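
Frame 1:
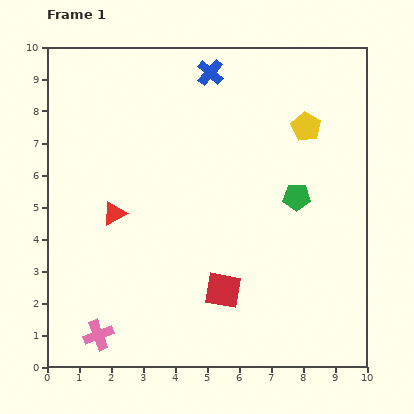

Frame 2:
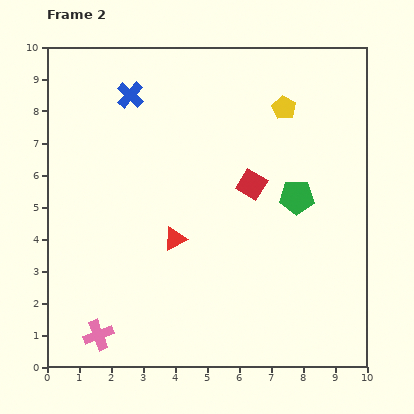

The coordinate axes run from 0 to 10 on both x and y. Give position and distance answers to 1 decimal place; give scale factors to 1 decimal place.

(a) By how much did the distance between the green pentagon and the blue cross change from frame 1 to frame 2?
+1.4

Distance in frame 1: 4.7. Distance in frame 2: 6.1.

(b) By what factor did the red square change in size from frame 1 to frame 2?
0.8×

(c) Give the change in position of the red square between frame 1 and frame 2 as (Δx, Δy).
(0.9, 3.3)

The red square was at (5.5, 2.4) in frame 1 and (6.4, 5.7) in frame 2.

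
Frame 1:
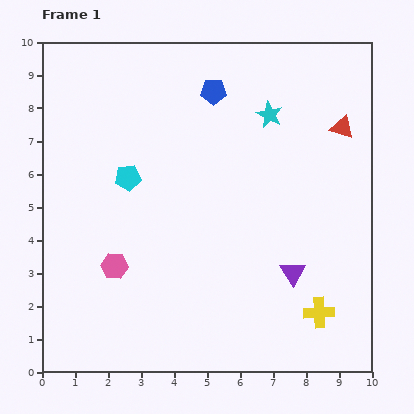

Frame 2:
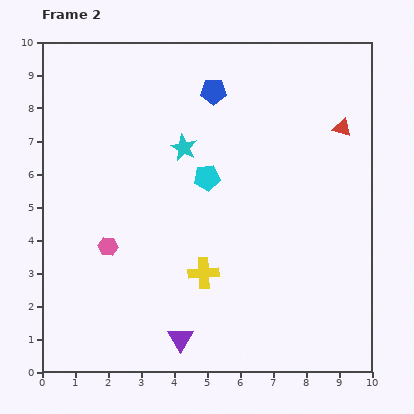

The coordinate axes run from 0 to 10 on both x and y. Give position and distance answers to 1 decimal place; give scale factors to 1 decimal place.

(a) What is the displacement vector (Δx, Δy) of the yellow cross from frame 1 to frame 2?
(-3.5, 1.2)

The yellow cross was at (8.4, 1.8) in frame 1 and (4.9, 3.0) in frame 2.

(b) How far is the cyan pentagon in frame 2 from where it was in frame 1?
2.4

The cyan pentagon moved from (2.6, 5.9) to (5.0, 5.9), a distance of √(2.4² + 0.0²) ≈ 2.4.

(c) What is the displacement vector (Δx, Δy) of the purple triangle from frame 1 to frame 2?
(-3.4, -2.0)

The purple triangle was at (7.6, 3.0) in frame 1 and (4.2, 1.0) in frame 2.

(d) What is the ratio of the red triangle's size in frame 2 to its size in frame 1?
0.8×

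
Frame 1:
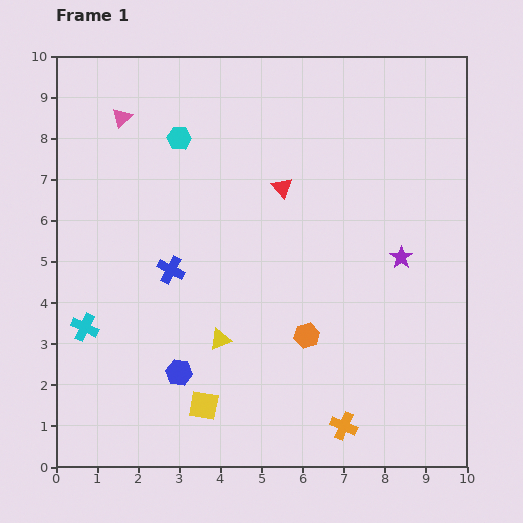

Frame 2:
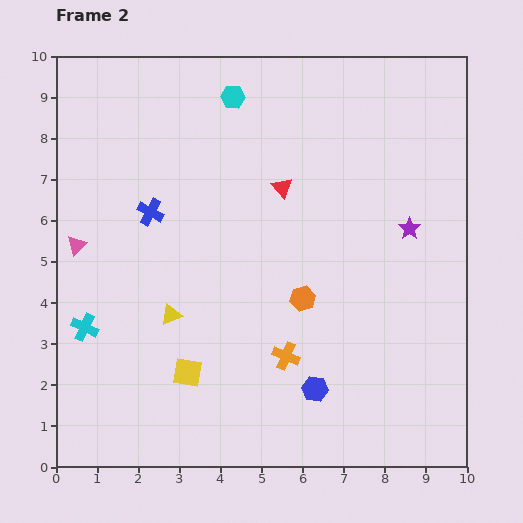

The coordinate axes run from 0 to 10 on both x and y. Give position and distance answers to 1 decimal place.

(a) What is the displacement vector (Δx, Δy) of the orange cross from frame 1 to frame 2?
(-1.4, 1.7)

The orange cross was at (7.0, 1.0) in frame 1 and (5.6, 2.7) in frame 2.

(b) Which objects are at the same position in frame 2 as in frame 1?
the cyan cross, the red triangle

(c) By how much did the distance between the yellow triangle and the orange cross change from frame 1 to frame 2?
-0.7

Distance in frame 1: 3.7. Distance in frame 2: 3.0.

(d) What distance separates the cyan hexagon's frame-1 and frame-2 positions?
1.6

The cyan hexagon moved from (3.0, 8.0) to (4.3, 9.0), a distance of √(1.3² + 1.0²) ≈ 1.6.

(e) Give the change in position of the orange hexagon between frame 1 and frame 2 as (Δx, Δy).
(-0.1, 0.9)

The orange hexagon was at (6.1, 3.2) in frame 1 and (6.0, 4.1) in frame 2.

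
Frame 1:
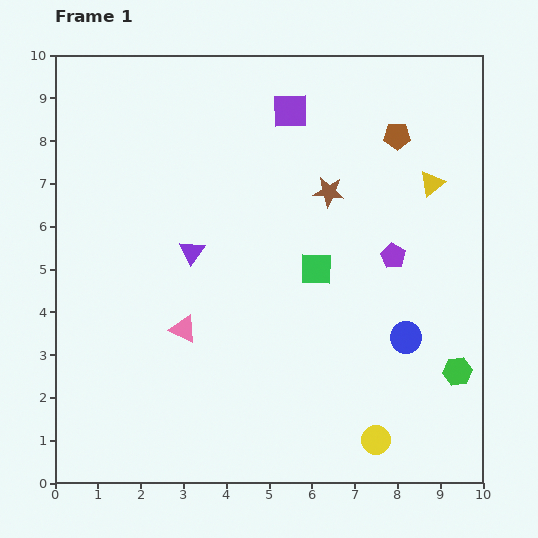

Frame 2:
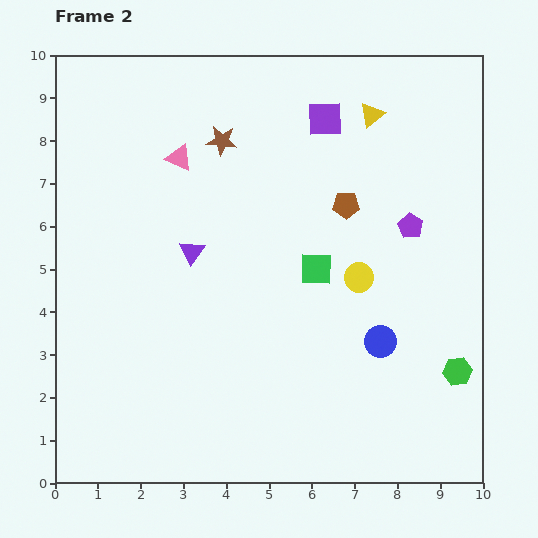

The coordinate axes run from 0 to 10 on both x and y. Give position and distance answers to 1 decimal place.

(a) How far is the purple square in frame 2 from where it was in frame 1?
0.8

The purple square moved from (5.5, 8.7) to (6.3, 8.5), a distance of √(0.8² + 0.2²) ≈ 0.8.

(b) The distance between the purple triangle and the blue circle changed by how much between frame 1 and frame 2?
-0.5

Distance in frame 1: 5.4. Distance in frame 2: 4.9.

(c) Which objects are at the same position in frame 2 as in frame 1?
the green hexagon, the purple triangle, the green square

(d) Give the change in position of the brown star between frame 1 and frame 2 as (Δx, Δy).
(-2.5, 1.2)

The brown star was at (6.4, 6.8) in frame 1 and (3.9, 8.0) in frame 2.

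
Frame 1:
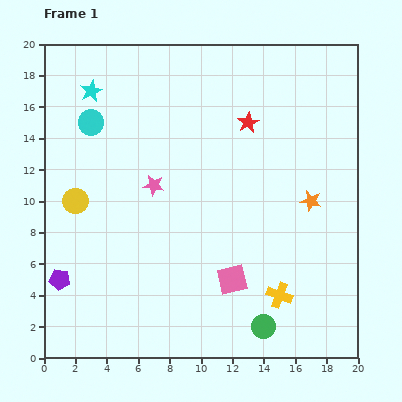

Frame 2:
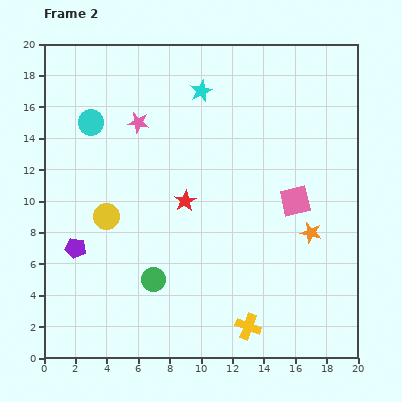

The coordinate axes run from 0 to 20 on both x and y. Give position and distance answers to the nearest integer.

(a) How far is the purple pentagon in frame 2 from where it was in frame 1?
2

The purple pentagon moved from (1, 5) to (2, 7), a distance of √(1² + 2²) ≈ 2.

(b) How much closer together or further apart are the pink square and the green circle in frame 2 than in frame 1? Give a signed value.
+6

Distance in frame 1: 4. Distance in frame 2: 10.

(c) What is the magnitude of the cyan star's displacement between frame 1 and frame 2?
7

The cyan star moved from (3, 17) to (10, 17), a distance of √(7² + 0²) ≈ 7.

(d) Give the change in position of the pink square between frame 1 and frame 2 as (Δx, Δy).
(4, 5)

The pink square was at (12, 5) in frame 1 and (16, 10) in frame 2.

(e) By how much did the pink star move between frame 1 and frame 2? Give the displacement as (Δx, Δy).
(-1, 4)

The pink star was at (7, 11) in frame 1 and (6, 15) in frame 2.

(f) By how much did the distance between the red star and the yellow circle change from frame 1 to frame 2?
-7

Distance in frame 1: 12. Distance in frame 2: 5.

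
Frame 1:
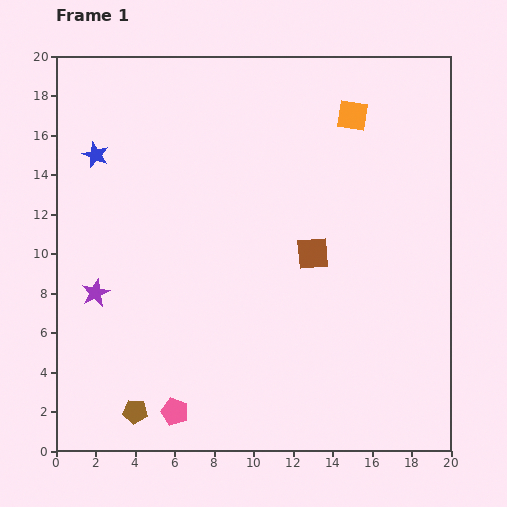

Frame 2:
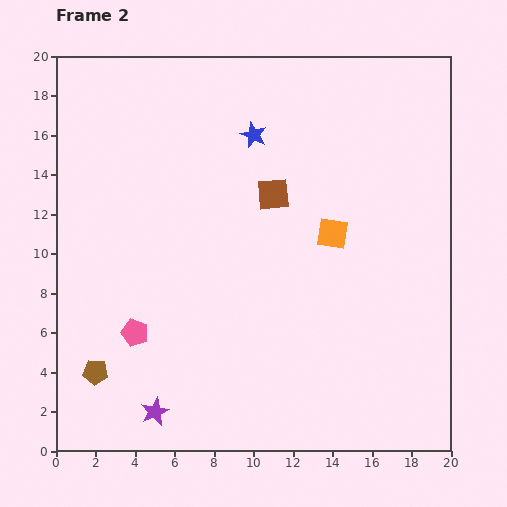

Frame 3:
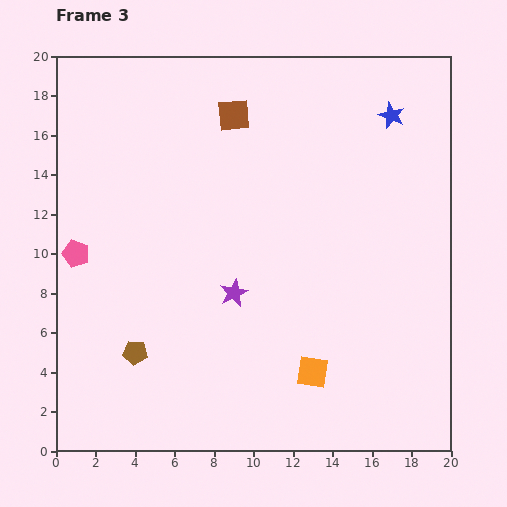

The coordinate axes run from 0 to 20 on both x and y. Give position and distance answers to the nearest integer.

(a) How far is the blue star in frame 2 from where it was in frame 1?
8

The blue star moved from (2, 15) to (10, 16), a distance of √(8² + 1²) ≈ 8.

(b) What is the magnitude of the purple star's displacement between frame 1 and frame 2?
7

The purple star moved from (2, 8) to (5, 2), a distance of √(3² + 6²) ≈ 7.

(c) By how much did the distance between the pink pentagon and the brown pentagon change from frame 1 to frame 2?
+1

Distance in frame 1: 2. Distance in frame 2: 3.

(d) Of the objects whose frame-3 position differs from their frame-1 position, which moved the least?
the brown pentagon

(moved 3)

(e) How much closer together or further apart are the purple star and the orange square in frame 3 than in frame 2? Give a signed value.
-7

Distance in frame 2: 13. Distance in frame 3: 6.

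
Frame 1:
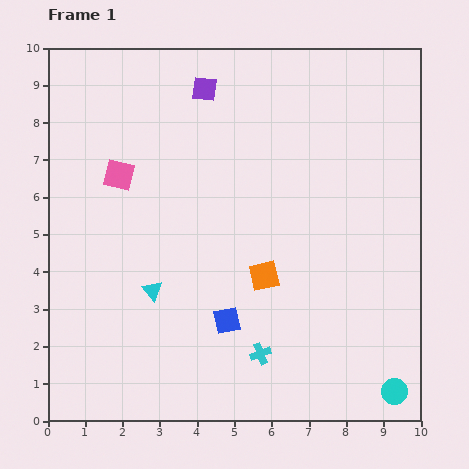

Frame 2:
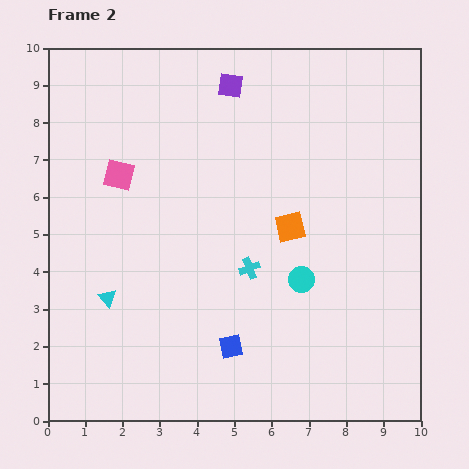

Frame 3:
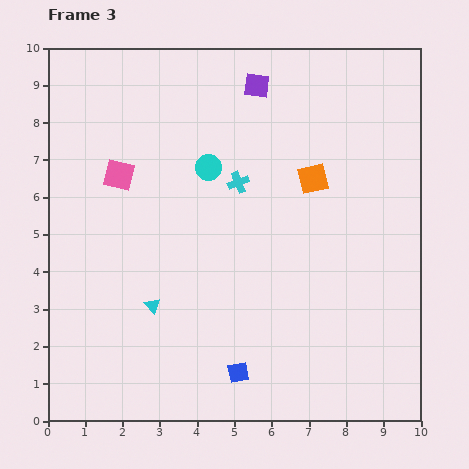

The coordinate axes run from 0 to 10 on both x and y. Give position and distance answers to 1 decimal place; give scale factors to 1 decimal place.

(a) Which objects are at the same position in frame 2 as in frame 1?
the pink square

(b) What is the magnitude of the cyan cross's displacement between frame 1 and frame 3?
4.6

The cyan cross moved from (5.7, 1.8) to (5.1, 6.4), a distance of √(0.6² + 4.6²) ≈ 4.6.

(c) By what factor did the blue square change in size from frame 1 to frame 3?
0.8×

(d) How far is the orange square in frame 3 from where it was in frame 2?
1.4

The orange square moved from (6.5, 5.2) to (7.1, 6.5), a distance of √(0.6² + 1.3²) ≈ 1.4.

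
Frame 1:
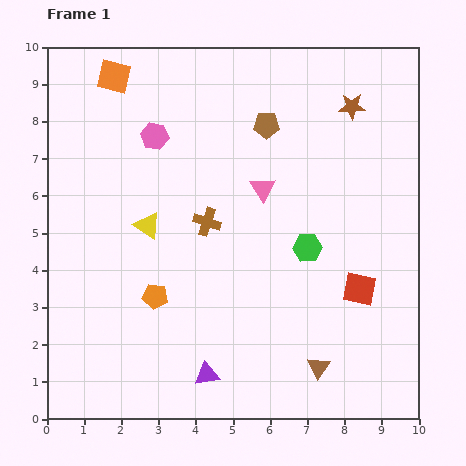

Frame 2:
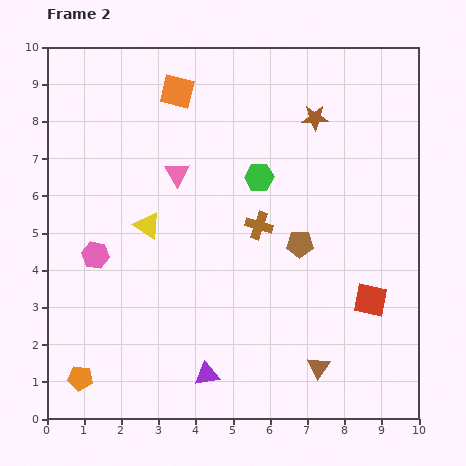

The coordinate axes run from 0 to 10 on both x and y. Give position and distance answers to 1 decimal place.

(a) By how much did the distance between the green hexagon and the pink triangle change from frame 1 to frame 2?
+0.2

Distance in frame 1: 2.0. Distance in frame 2: 2.2.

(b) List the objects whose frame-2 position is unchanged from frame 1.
the purple triangle, the brown triangle, the yellow triangle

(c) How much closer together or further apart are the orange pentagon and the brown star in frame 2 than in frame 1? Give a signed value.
+2.0

Distance in frame 1: 7.4. Distance in frame 2: 9.4.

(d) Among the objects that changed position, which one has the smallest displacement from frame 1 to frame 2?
the red square

(moved 0.4)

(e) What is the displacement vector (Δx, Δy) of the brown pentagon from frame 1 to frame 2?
(0.9, -3.2)

The brown pentagon was at (5.9, 7.9) in frame 1 and (6.8, 4.7) in frame 2.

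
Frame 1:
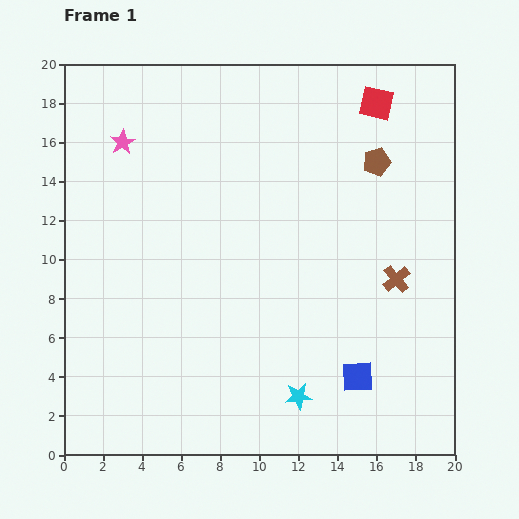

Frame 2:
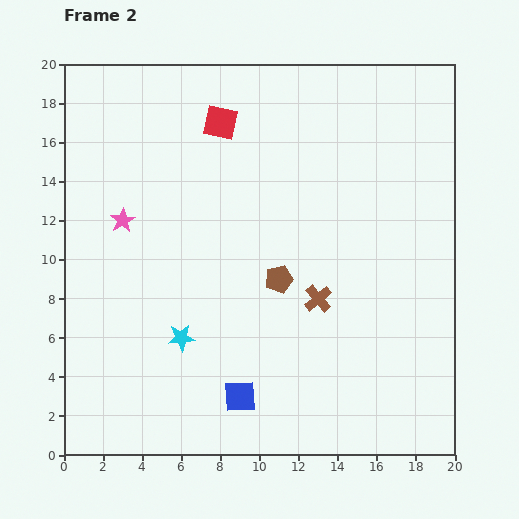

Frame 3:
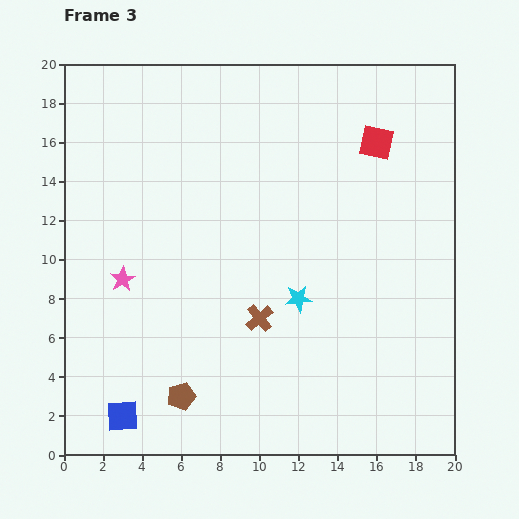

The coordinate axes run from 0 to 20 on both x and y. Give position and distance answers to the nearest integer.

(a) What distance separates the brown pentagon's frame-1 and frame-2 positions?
8

The brown pentagon moved from (16, 15) to (11, 9), a distance of √(5² + 6²) ≈ 8.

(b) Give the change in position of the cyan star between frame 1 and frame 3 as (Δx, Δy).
(0, 5)

The cyan star was at (12, 3) in frame 1 and (12, 8) in frame 3.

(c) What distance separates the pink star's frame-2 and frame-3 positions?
3

The pink star moved from (3, 12) to (3, 9), a distance of √(0² + 3²) ≈ 3.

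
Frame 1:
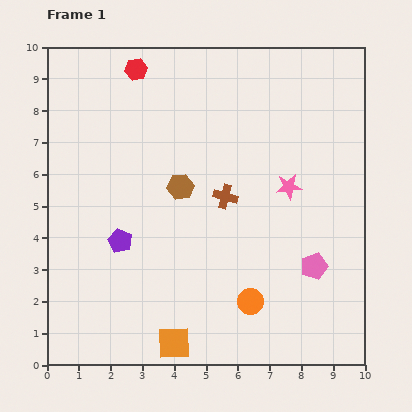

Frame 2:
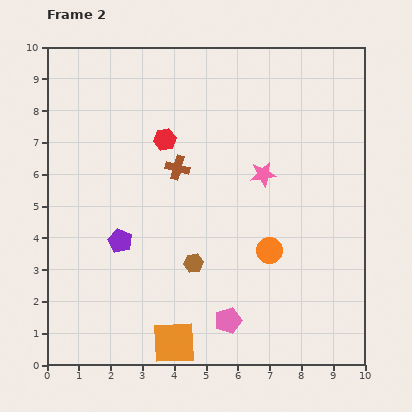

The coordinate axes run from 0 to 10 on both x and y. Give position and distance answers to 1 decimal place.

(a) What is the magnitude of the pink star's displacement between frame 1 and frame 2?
0.9

The pink star moved from (7.6, 5.6) to (6.8, 6.0), a distance of √(0.8² + 0.4²) ≈ 0.9.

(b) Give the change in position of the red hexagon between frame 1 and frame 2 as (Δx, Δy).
(0.9, -2.2)

The red hexagon was at (2.8, 9.3) in frame 1 and (3.7, 7.1) in frame 2.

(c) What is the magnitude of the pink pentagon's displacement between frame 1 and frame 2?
3.2

The pink pentagon moved from (8.4, 3.1) to (5.7, 1.4), a distance of √(2.7² + 1.7²) ≈ 3.2.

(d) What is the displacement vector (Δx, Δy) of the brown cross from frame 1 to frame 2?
(-1.5, 0.9)

The brown cross was at (5.6, 5.3) in frame 1 and (4.1, 6.2) in frame 2.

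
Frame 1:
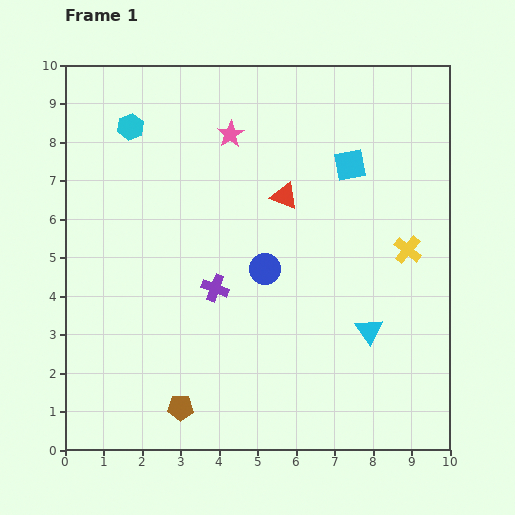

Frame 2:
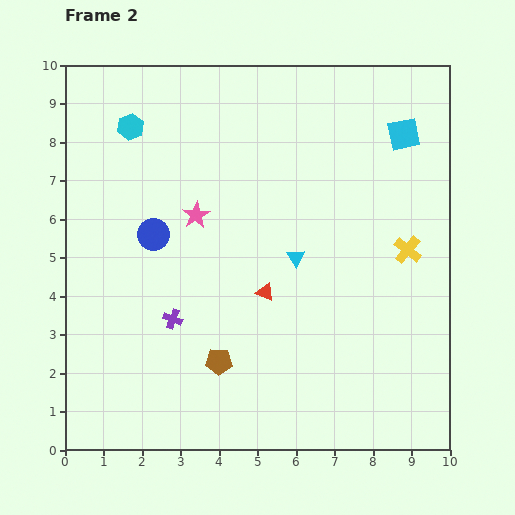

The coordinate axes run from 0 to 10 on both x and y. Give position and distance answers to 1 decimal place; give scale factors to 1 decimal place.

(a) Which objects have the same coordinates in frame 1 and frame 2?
the yellow cross, the cyan hexagon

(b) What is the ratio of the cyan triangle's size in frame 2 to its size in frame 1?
0.7×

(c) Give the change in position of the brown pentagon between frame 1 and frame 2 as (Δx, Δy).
(1.0, 1.2)

The brown pentagon was at (3.0, 1.1) in frame 1 and (4.0, 2.3) in frame 2.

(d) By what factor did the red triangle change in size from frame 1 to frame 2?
0.7×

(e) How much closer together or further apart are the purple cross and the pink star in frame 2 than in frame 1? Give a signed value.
-1.2

Distance in frame 1: 4.0. Distance in frame 2: 2.8.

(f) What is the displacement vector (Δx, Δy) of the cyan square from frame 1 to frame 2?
(1.4, 0.8)

The cyan square was at (7.4, 7.4) in frame 1 and (8.8, 8.2) in frame 2.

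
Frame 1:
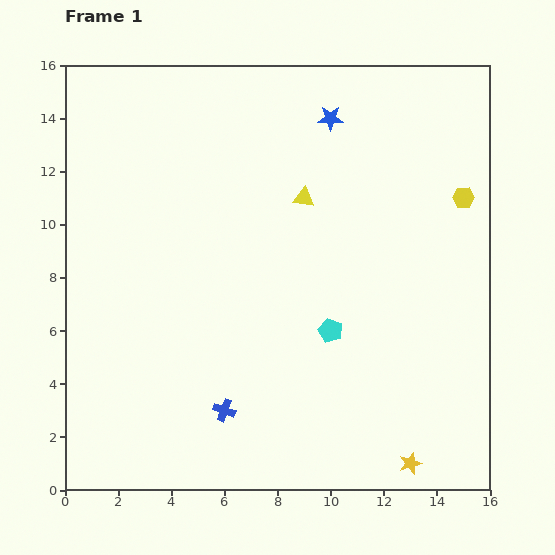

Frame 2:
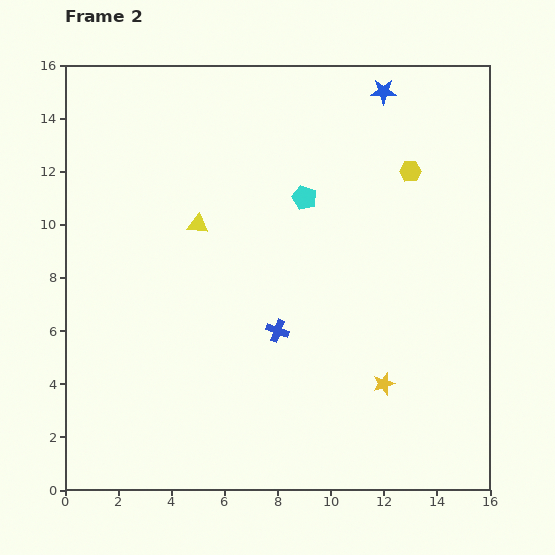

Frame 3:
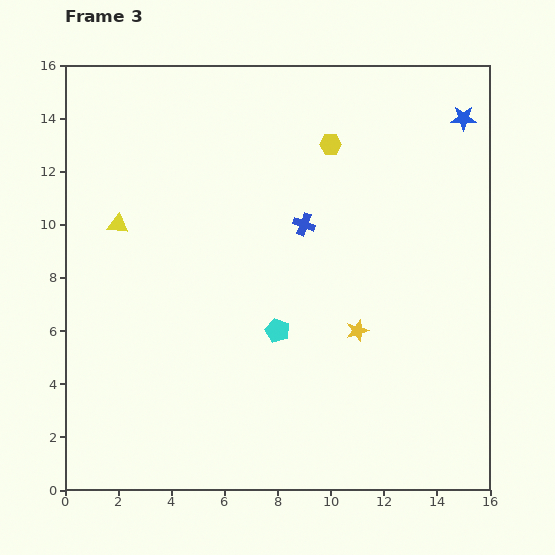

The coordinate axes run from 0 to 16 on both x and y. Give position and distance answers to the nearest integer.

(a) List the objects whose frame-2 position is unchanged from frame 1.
none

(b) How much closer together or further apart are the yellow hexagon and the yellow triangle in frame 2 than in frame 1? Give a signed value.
+2

Distance in frame 1: 6. Distance in frame 2: 8.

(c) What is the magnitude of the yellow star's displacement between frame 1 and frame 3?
5

The yellow star moved from (13, 1) to (11, 6), a distance of √(2² + 5²) ≈ 5.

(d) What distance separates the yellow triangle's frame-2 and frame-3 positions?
3

The yellow triangle moved from (5, 10) to (2, 10), a distance of √(3² + 0²) ≈ 3.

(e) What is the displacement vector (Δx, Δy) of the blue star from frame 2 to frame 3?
(3, -1)

The blue star was at (12, 15) in frame 2 and (15, 14) in frame 3.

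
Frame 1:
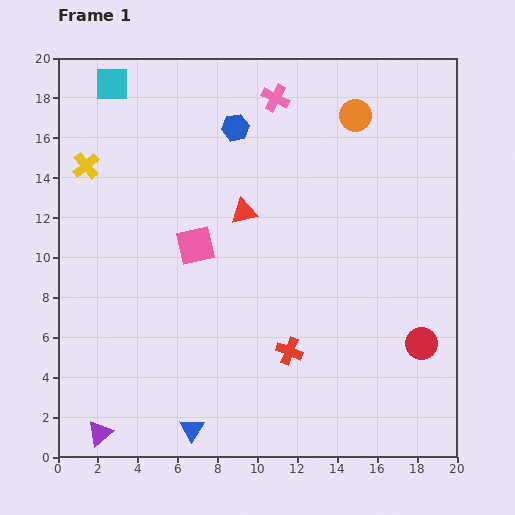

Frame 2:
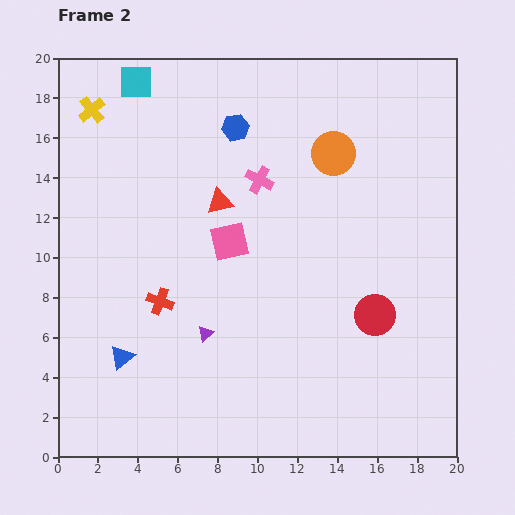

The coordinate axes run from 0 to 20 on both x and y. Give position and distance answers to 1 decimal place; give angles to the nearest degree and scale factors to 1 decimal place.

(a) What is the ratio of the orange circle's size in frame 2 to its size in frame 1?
1.4×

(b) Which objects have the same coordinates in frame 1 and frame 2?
the blue hexagon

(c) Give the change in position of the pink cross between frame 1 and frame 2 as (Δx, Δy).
(-0.8, -4.1)

The pink cross was at (10.9, 18.0) in frame 1 and (10.1, 13.9) in frame 2.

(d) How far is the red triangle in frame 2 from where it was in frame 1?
1.3

The red triangle moved from (9.3, 12.3) to (8.1, 12.8), a distance of √(1.2² + 0.5²) ≈ 1.3.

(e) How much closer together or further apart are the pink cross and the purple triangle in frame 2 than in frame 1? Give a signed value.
-10.8

Distance in frame 1: 19.0. Distance in frame 2: 8.2.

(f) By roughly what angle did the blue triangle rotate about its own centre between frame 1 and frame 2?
18° clockwise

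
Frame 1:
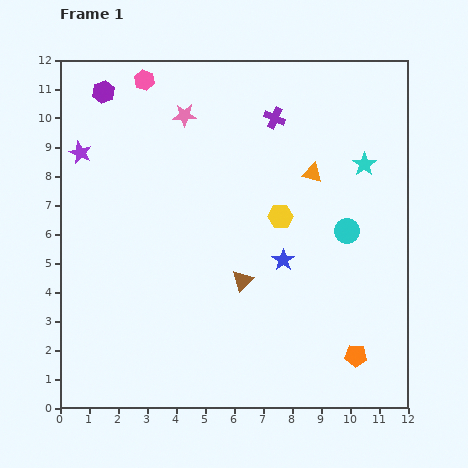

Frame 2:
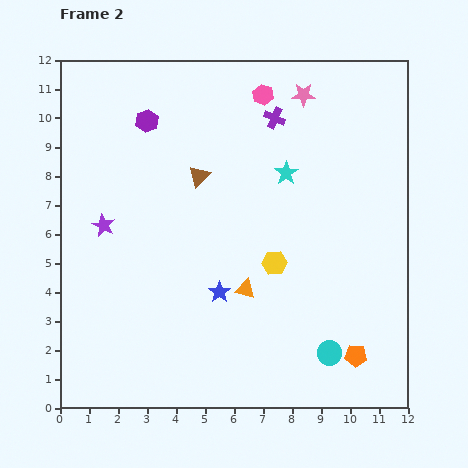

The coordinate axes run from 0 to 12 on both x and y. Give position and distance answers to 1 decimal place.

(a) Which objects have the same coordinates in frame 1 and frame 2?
the orange pentagon, the purple cross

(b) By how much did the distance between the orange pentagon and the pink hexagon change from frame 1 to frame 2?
-2.4

Distance in frame 1: 12.0. Distance in frame 2: 9.6.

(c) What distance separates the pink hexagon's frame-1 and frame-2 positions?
4.1

The pink hexagon moved from (2.9, 11.3) to (7.0, 10.8), a distance of √(4.1² + 0.5²) ≈ 4.1.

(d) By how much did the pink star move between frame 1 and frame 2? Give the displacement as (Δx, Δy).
(4.1, 0.7)

The pink star was at (4.3, 10.1) in frame 1 and (8.4, 10.8) in frame 2.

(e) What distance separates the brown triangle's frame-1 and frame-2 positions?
3.9

The brown triangle moved from (6.3, 4.4) to (4.8, 8.0), a distance of √(1.5² + 3.6²) ≈ 3.9.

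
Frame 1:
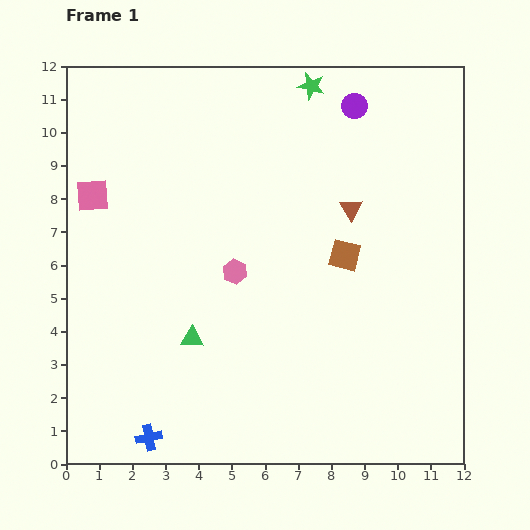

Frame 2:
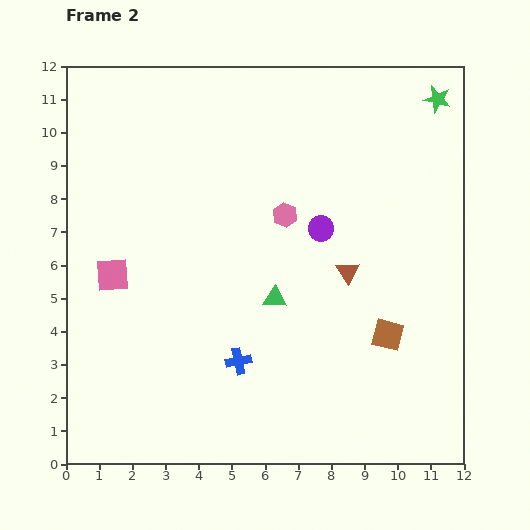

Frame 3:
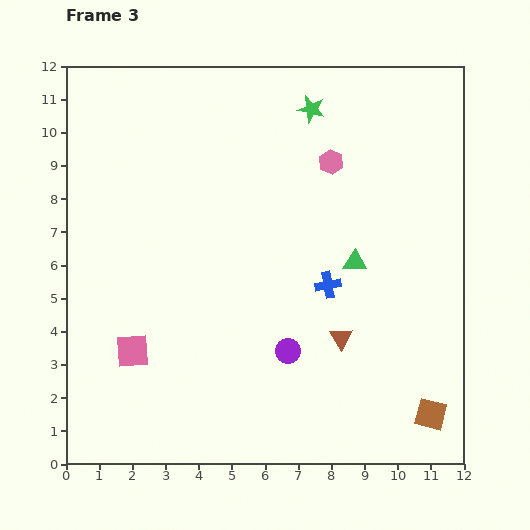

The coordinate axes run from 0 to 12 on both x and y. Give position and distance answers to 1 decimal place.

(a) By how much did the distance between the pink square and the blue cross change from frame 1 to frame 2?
-2.9

Distance in frame 1: 7.5. Distance in frame 2: 4.6.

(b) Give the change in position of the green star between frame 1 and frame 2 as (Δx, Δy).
(3.8, -0.4)

The green star was at (7.4, 11.4) in frame 1 and (11.2, 11.0) in frame 2.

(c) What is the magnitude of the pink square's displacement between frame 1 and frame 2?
2.5

The pink square moved from (0.8, 8.1) to (1.4, 5.7), a distance of √(0.6² + 2.4²) ≈ 2.5.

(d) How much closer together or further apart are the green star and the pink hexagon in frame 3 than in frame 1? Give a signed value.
-4.4

Distance in frame 1: 6.1. Distance in frame 3: 1.7.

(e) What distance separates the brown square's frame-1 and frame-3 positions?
5.5

The brown square moved from (8.4, 6.3) to (11.0, 1.5), a distance of √(2.6² + 4.8²) ≈ 5.5.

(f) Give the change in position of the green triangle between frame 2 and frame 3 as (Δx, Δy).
(2.4, 1.1)

The green triangle was at (6.3, 5.0) in frame 2 and (8.7, 6.1) in frame 3.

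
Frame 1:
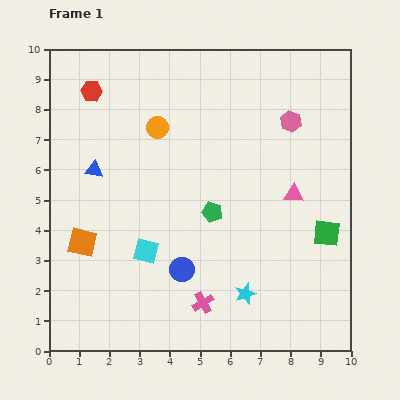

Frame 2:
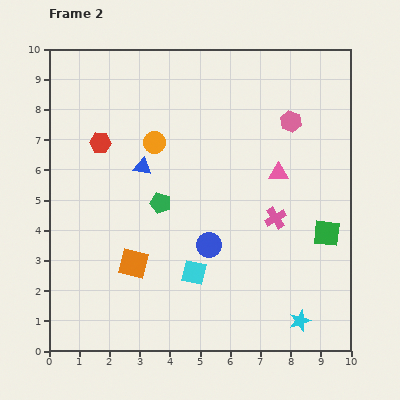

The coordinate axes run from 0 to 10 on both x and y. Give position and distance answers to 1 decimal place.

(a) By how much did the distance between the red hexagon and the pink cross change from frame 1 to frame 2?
-1.6

Distance in frame 1: 7.9. Distance in frame 2: 6.3.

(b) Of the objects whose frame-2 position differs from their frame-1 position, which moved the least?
the orange circle

(moved 0.5)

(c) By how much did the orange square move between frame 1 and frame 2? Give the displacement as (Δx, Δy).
(1.7, -0.7)

The orange square was at (1.1, 3.6) in frame 1 and (2.8, 2.9) in frame 2.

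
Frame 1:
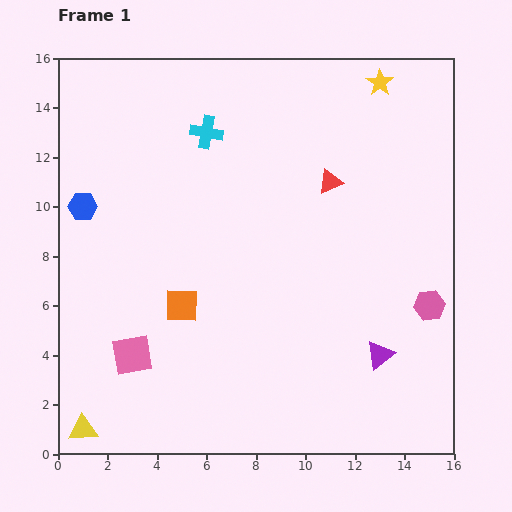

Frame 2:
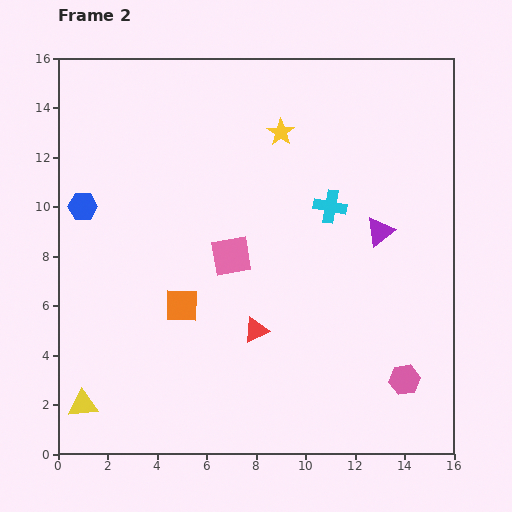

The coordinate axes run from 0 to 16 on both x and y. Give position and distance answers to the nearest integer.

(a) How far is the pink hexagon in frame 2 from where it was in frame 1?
3

The pink hexagon moved from (15, 6) to (14, 3), a distance of √(1² + 3²) ≈ 3.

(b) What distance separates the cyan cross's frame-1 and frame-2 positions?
6

The cyan cross moved from (6, 13) to (11, 10), a distance of √(5² + 3²) ≈ 6.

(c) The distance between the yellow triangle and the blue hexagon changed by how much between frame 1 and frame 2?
-1

Distance in frame 1: 9. Distance in frame 2: 8.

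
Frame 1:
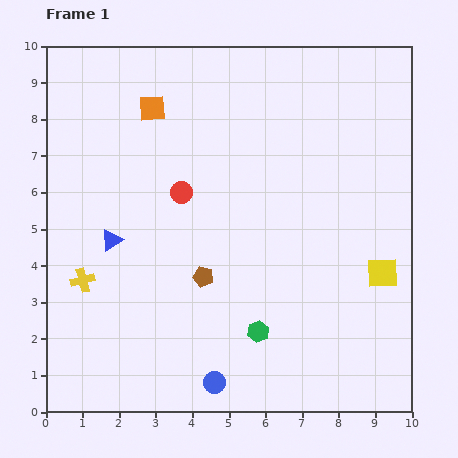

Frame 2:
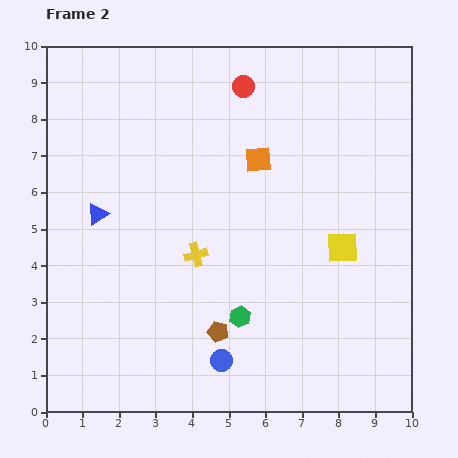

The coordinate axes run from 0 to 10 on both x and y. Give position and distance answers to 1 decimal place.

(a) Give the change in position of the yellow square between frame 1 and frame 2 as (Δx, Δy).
(-1.1, 0.7)

The yellow square was at (9.2, 3.8) in frame 1 and (8.1, 4.5) in frame 2.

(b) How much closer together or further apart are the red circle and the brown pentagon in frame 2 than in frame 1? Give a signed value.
+4.3

Distance in frame 1: 2.4. Distance in frame 2: 6.7.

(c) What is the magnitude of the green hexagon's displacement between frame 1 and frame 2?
0.6

The green hexagon moved from (5.8, 2.2) to (5.3, 2.6), a distance of √(0.5² + 0.4²) ≈ 0.6.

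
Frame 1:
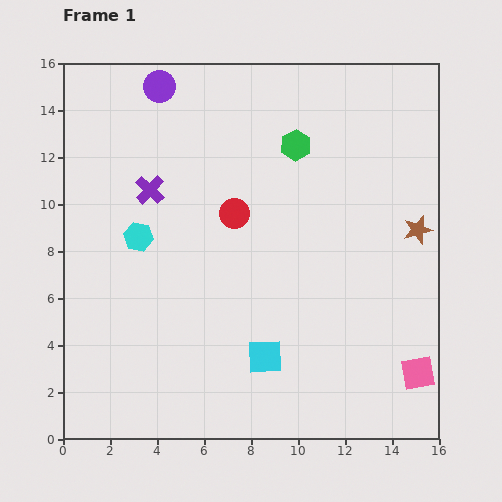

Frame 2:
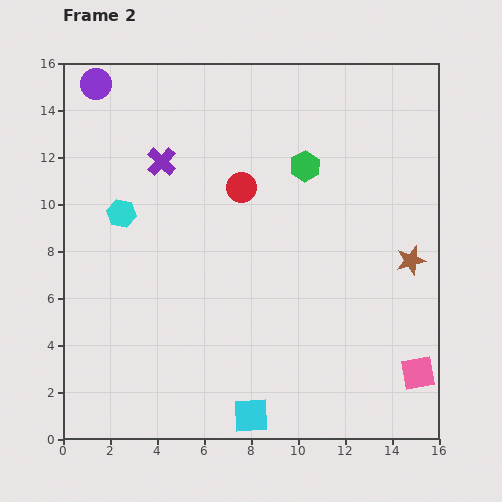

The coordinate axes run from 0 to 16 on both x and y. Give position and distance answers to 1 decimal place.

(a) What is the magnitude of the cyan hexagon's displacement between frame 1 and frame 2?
1.2

The cyan hexagon moved from (3.2, 8.6) to (2.5, 9.6), a distance of √(0.7² + 1.0²) ≈ 1.2.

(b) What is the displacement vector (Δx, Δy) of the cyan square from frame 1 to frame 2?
(-0.6, -2.5)

The cyan square was at (8.6, 3.5) in frame 1 and (8.0, 1.0) in frame 2.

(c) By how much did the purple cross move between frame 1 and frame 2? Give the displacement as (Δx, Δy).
(0.5, 1.2)

The purple cross was at (3.7, 10.6) in frame 1 and (4.2, 11.8) in frame 2.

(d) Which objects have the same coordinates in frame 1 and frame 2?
the pink square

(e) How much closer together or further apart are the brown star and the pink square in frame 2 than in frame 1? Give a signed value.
-1.3

Distance in frame 1: 6.1. Distance in frame 2: 4.8.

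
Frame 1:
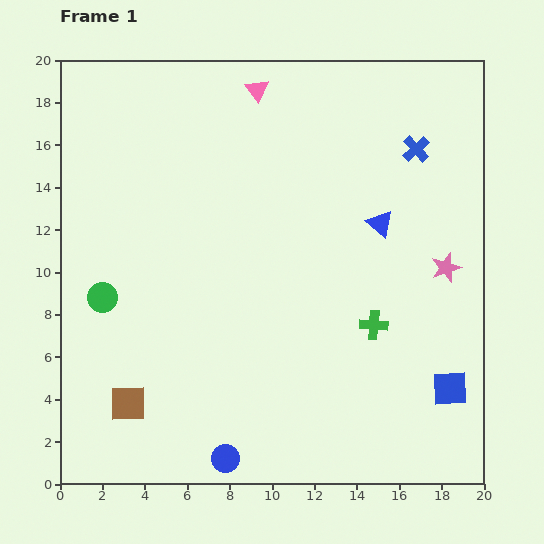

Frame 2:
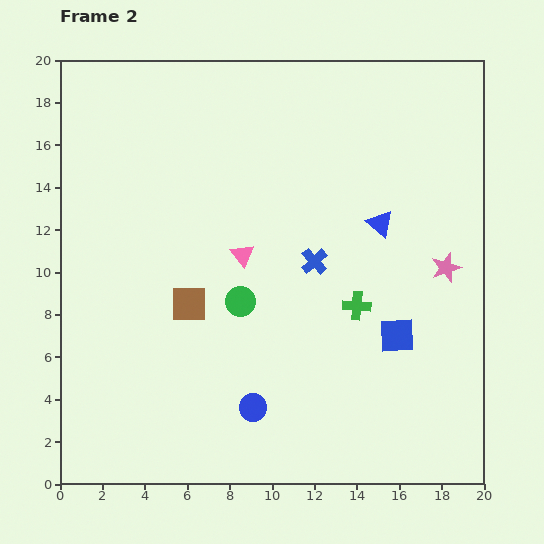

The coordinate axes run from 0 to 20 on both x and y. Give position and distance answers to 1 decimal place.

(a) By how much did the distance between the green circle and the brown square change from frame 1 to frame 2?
-2.7

Distance in frame 1: 5.1. Distance in frame 2: 2.4.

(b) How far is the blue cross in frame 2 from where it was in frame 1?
7.2

The blue cross moved from (16.8, 15.8) to (12.0, 10.5), a distance of √(4.8² + 5.3²) ≈ 7.2.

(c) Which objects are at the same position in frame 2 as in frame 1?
the blue triangle, the pink star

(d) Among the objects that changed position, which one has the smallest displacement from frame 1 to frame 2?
the green cross

(moved 1.2)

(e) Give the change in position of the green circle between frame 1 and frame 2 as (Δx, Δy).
(6.5, -0.2)

The green circle was at (2.0, 8.8) in frame 1 and (8.5, 8.6) in frame 2.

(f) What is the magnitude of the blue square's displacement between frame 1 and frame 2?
3.5

The blue square moved from (18.4, 4.5) to (15.9, 7.0), a distance of √(2.5² + 2.5²) ≈ 3.5.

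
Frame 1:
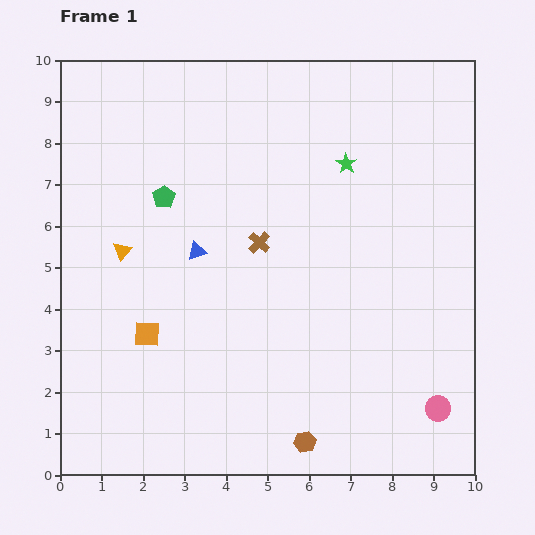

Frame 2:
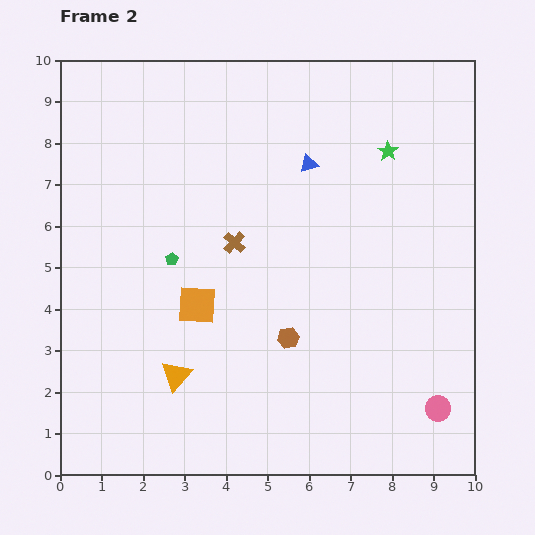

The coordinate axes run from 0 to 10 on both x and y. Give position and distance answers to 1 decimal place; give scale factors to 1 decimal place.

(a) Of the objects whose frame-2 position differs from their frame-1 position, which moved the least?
the brown cross

(moved 0.6)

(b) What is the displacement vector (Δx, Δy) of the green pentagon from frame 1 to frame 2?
(0.2, -1.5)

The green pentagon was at (2.5, 6.7) in frame 1 and (2.7, 5.2) in frame 2.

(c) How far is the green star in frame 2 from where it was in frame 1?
1.0

The green star moved from (6.9, 7.5) to (7.9, 7.8), a distance of √(1.0² + 0.3²) ≈ 1.0.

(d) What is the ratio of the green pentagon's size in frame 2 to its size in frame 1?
0.6×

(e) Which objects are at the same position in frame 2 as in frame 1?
the pink circle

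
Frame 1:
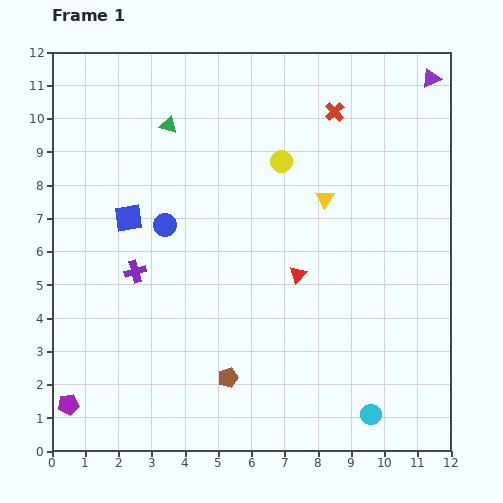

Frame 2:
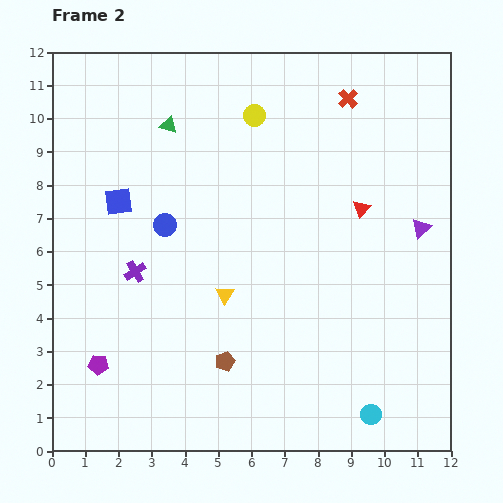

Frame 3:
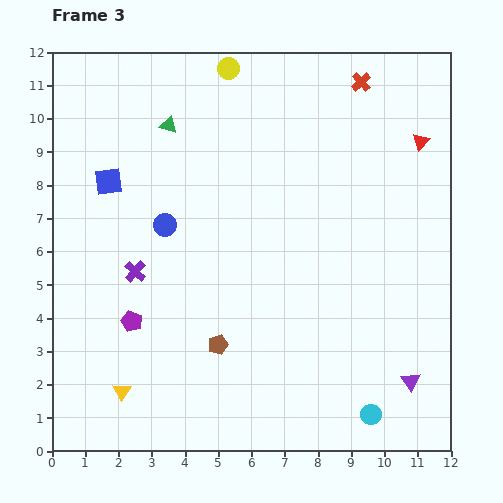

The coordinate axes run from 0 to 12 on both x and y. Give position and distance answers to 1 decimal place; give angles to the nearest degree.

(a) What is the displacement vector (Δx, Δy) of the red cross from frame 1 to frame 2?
(0.4, 0.4)

The red cross was at (8.5, 10.2) in frame 1 and (8.9, 10.6) in frame 2.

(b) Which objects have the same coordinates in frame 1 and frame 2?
the green triangle, the purple cross, the cyan circle, the blue circle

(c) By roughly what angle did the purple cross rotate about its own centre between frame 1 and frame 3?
33° counter-clockwise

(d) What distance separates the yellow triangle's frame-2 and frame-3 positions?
4.2

The yellow triangle moved from (5.2, 4.7) to (2.1, 1.8), a distance of √(3.1² + 2.9²) ≈ 4.2.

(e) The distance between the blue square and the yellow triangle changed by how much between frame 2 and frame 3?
+2.0

Distance in frame 2: 4.3. Distance in frame 3: 6.3.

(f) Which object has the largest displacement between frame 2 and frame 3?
the purple triangle

(moved 4.6; next 4.2)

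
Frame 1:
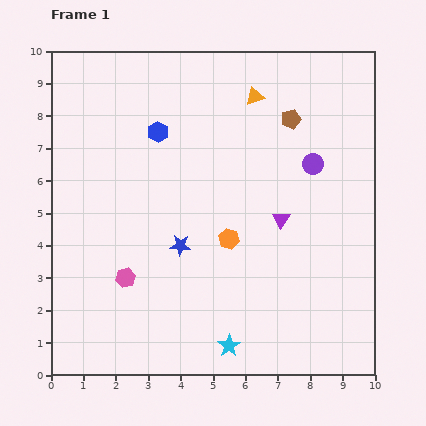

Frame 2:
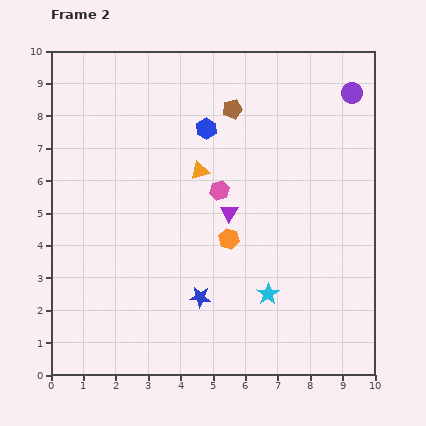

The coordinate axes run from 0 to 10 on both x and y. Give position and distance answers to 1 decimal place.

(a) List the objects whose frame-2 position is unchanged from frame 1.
the orange hexagon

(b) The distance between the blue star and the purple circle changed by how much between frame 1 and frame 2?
+3.1

Distance in frame 1: 4.8. Distance in frame 2: 7.9.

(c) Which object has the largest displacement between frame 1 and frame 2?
the pink hexagon

(moved 4.0; next 2.9)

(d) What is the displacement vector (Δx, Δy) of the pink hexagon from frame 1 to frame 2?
(2.9, 2.7)

The pink hexagon was at (2.3, 3.0) in frame 1 and (5.2, 5.7) in frame 2.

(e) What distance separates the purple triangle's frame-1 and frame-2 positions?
1.6

The purple triangle moved from (7.1, 4.8) to (5.5, 5.0), a distance of √(1.6² + 0.2²) ≈ 1.6.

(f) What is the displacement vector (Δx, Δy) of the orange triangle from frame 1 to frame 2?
(-1.7, -2.3)

The orange triangle was at (6.3, 8.6) in frame 1 and (4.6, 6.3) in frame 2.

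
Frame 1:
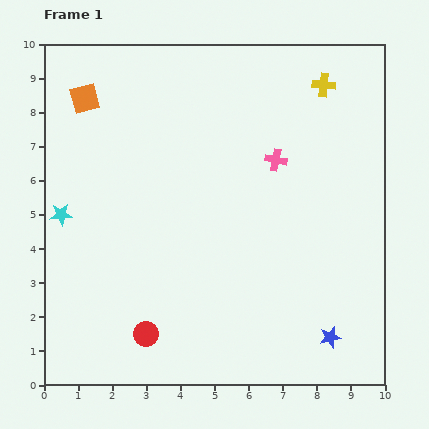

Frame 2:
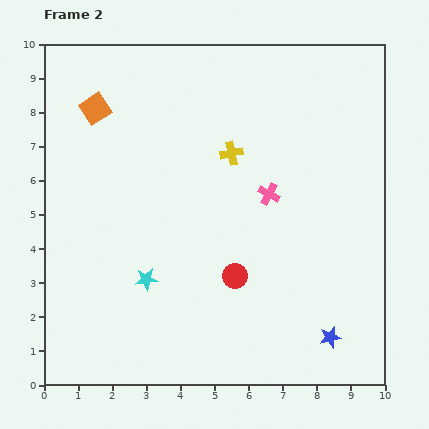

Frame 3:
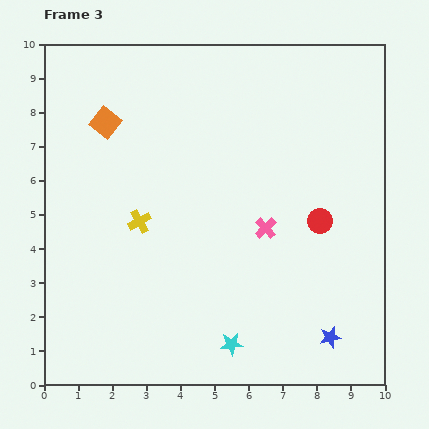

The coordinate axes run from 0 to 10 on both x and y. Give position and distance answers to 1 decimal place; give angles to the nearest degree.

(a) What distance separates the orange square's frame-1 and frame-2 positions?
0.4

The orange square moved from (1.2, 8.4) to (1.5, 8.1), a distance of √(0.3² + 0.3²) ≈ 0.4.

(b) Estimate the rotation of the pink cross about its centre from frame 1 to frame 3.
35° clockwise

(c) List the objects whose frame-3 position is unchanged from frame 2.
the blue star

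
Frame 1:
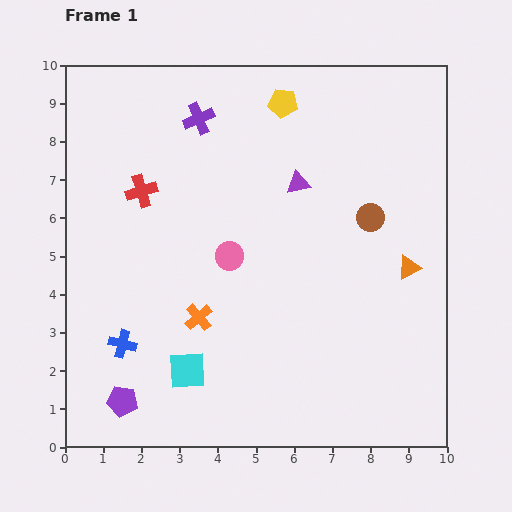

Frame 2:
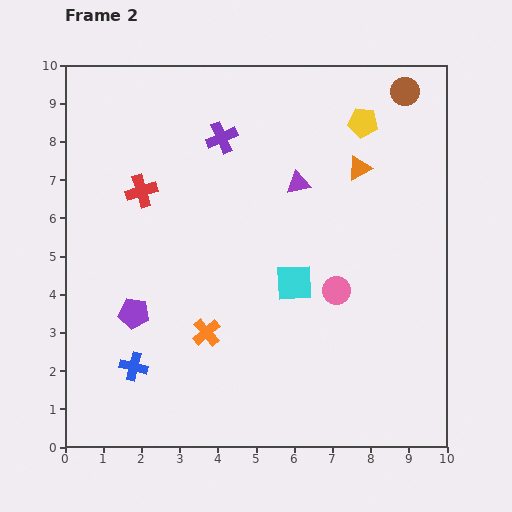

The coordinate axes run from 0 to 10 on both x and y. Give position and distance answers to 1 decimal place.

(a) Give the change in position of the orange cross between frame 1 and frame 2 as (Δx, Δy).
(0.2, -0.4)

The orange cross was at (3.5, 3.4) in frame 1 and (3.7, 3.0) in frame 2.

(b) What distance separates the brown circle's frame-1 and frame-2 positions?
3.4

The brown circle moved from (8.0, 6.0) to (8.9, 9.3), a distance of √(0.9² + 3.3²) ≈ 3.4.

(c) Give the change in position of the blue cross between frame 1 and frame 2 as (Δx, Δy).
(0.3, -0.6)

The blue cross was at (1.5, 2.7) in frame 1 and (1.8, 2.1) in frame 2.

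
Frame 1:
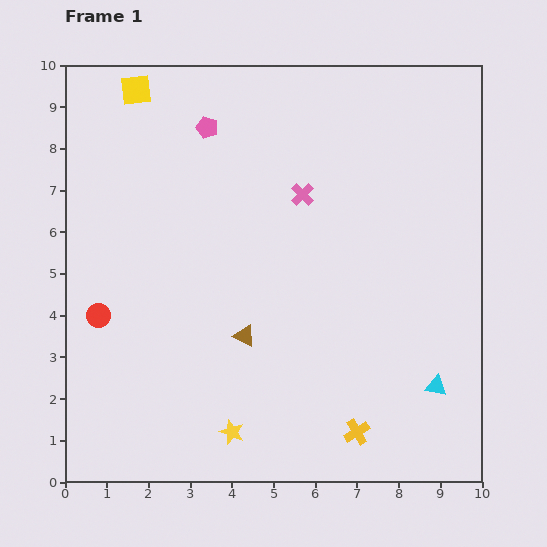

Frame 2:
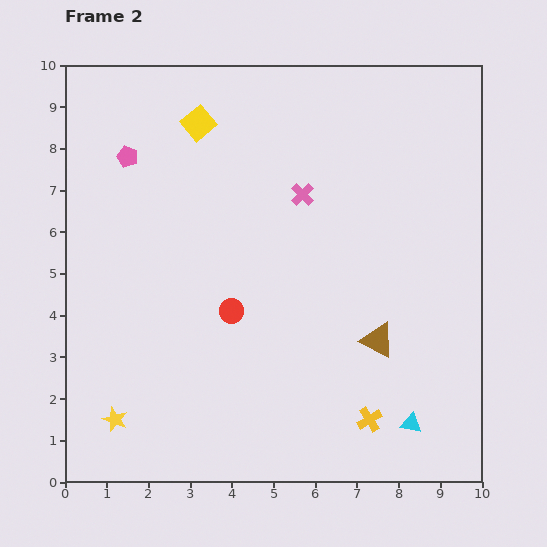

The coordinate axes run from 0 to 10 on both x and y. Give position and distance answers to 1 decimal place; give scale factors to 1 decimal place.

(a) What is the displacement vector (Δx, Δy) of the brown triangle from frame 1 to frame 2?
(3.2, -0.1)

The brown triangle was at (4.3, 3.5) in frame 1 and (7.5, 3.4) in frame 2.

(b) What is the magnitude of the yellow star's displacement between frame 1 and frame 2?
2.8

The yellow star moved from (4.0, 1.2) to (1.2, 1.5), a distance of √(2.8² + 0.3²) ≈ 2.8.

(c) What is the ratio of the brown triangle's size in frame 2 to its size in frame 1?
1.6×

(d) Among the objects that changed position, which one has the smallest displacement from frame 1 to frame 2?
the yellow cross

(moved 0.4)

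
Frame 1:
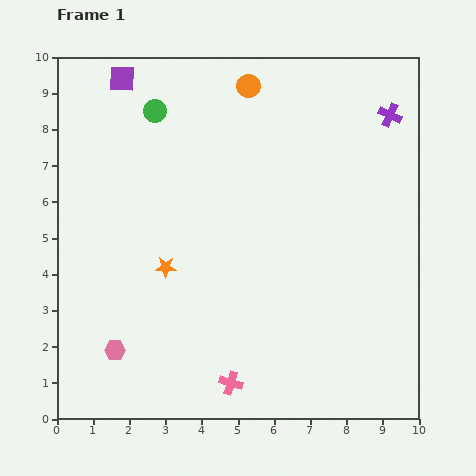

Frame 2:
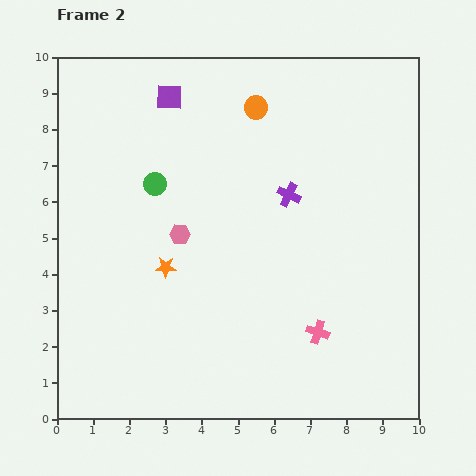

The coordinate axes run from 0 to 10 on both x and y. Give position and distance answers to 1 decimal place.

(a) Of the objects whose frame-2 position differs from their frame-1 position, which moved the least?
the orange circle

(moved 0.6)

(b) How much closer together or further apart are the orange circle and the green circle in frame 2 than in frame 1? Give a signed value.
+0.8

Distance in frame 1: 2.7. Distance in frame 2: 3.5.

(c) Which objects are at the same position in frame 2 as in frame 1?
the orange star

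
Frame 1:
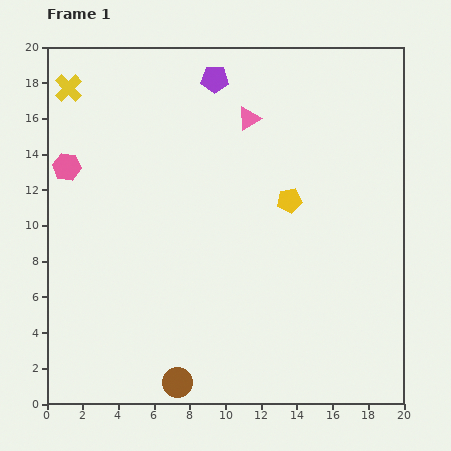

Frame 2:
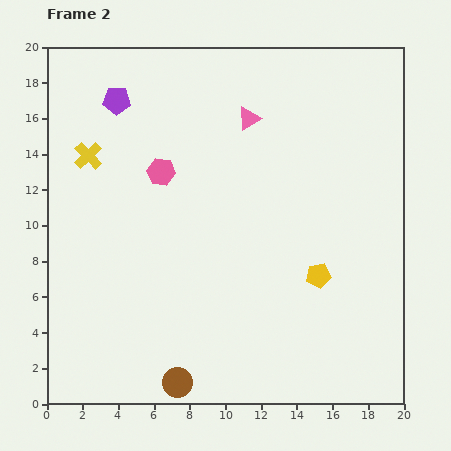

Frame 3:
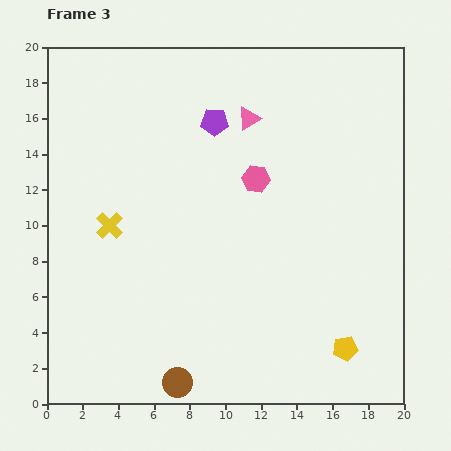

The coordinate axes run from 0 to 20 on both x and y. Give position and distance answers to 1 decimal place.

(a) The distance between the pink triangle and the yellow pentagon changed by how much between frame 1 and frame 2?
+4.5

Distance in frame 1: 5.1. Distance in frame 2: 9.6.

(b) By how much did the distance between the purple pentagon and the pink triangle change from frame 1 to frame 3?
-1.0

Distance in frame 1: 2.9. Distance in frame 3: 1.9.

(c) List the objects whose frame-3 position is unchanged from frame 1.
the brown circle, the pink triangle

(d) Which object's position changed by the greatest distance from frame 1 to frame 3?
the pink hexagon

(moved 10.6; next 8.9)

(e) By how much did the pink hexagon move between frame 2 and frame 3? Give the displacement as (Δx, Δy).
(5.3, -0.4)

The pink hexagon was at (6.4, 13.0) in frame 2 and (11.7, 12.6) in frame 3.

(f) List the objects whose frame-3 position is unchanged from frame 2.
the brown circle, the pink triangle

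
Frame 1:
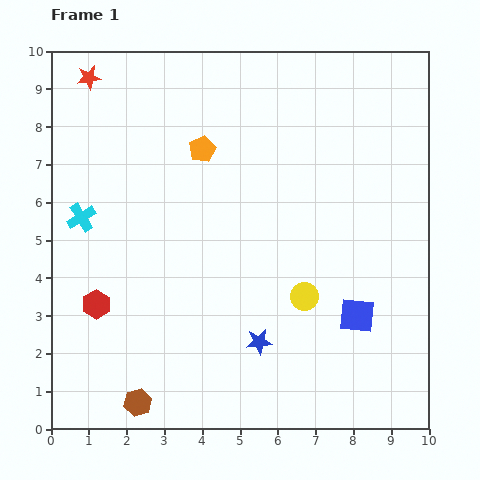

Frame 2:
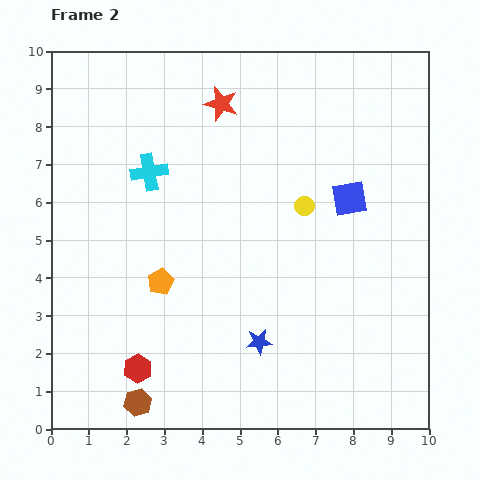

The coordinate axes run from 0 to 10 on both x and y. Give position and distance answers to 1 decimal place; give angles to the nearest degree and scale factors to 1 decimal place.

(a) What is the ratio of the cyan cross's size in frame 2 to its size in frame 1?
1.3×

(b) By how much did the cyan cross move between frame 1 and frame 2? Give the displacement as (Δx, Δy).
(1.8, 1.2)

The cyan cross was at (0.8, 5.6) in frame 1 and (2.6, 6.8) in frame 2.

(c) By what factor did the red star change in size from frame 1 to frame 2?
1.4×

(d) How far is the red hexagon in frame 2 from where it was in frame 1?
2.0

The red hexagon moved from (1.2, 3.3) to (2.3, 1.6), a distance of √(1.1² + 1.7²) ≈ 2.0.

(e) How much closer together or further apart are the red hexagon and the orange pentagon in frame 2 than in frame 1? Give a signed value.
-2.6

Distance in frame 1: 5.0. Distance in frame 2: 2.4.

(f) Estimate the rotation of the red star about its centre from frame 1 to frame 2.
26° clockwise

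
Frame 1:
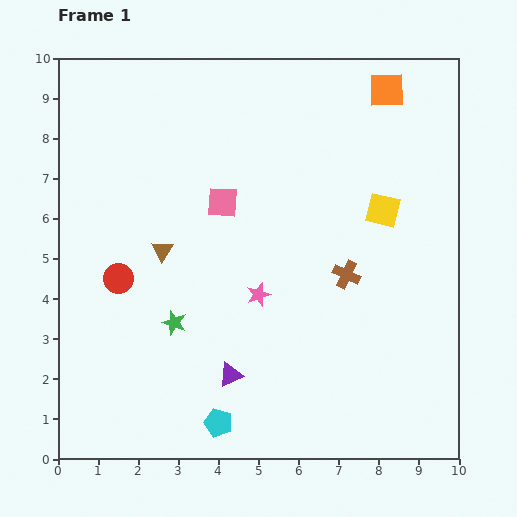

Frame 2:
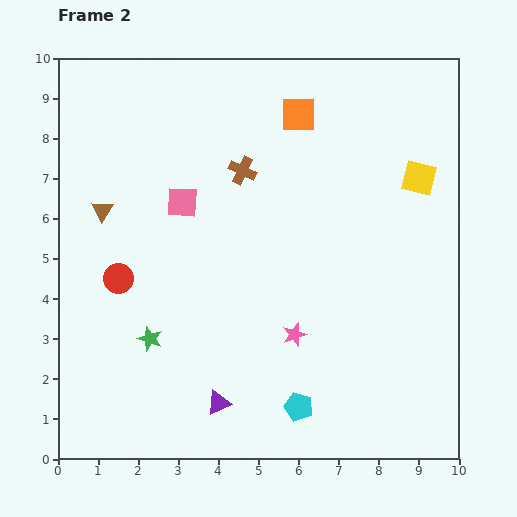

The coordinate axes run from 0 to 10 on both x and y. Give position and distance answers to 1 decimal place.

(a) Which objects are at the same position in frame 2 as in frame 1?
the red circle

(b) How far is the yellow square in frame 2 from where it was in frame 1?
1.2

The yellow square moved from (8.1, 6.2) to (9.0, 7.0), a distance of √(0.9² + 0.8²) ≈ 1.2.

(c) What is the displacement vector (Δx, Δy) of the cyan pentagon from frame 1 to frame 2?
(2.0, 0.4)

The cyan pentagon was at (4.0, 0.9) in frame 1 and (6.0, 1.3) in frame 2.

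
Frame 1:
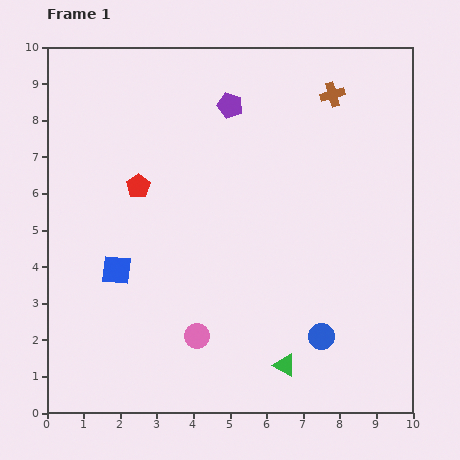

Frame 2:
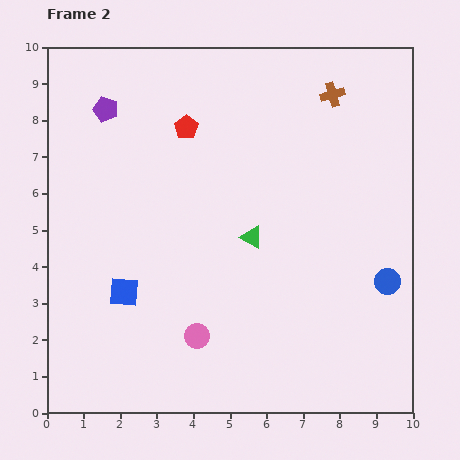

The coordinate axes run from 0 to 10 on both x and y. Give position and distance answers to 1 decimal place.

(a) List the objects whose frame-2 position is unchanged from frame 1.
the brown cross, the pink circle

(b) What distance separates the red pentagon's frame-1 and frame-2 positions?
2.1

The red pentagon moved from (2.5, 6.2) to (3.8, 7.8), a distance of √(1.3² + 1.6²) ≈ 2.1.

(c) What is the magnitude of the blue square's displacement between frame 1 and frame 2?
0.6

The blue square moved from (1.9, 3.9) to (2.1, 3.3), a distance of √(0.2² + 0.6²) ≈ 0.6.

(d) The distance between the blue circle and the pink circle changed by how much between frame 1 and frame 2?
+2.0

Distance in frame 1: 3.4. Distance in frame 2: 5.4.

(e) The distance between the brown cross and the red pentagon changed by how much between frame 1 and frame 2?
-1.8

Distance in frame 1: 5.9. Distance in frame 2: 4.1.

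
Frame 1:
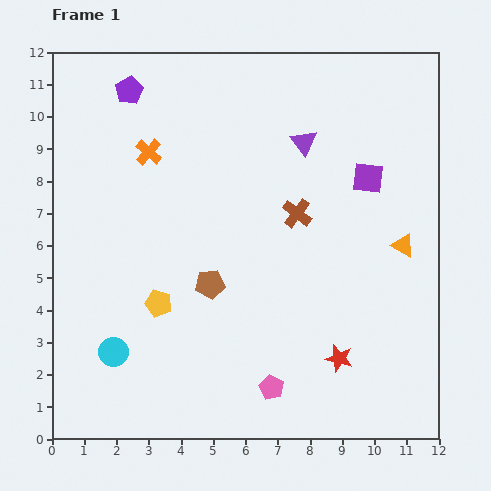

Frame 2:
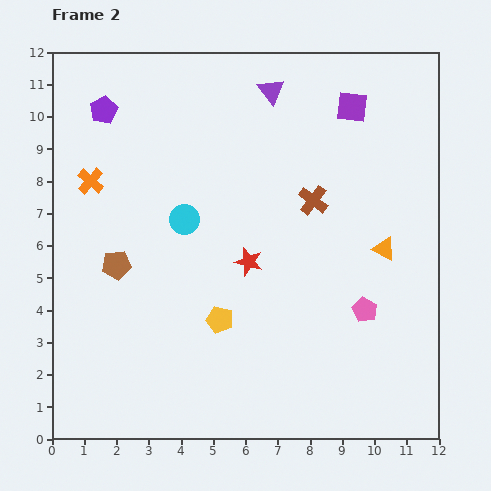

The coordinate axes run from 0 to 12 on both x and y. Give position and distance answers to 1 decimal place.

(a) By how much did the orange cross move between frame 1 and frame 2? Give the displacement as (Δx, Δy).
(-1.8, -0.9)

The orange cross was at (3.0, 8.9) in frame 1 and (1.2, 8.0) in frame 2.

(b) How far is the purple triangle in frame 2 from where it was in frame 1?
1.9

The purple triangle moved from (7.8, 9.2) to (6.8, 10.8), a distance of √(1.0² + 1.6²) ≈ 1.9.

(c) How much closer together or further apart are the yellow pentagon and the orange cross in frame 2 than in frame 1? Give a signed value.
+1.2

Distance in frame 1: 4.7. Distance in frame 2: 5.9.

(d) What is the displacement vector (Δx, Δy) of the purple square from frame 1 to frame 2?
(-0.5, 2.2)

The purple square was at (9.8, 8.1) in frame 1 and (9.3, 10.3) in frame 2.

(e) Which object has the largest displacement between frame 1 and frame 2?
the cyan circle

(moved 4.7; next 4.1)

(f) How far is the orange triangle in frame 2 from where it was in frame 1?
0.6

The orange triangle moved from (10.9, 6.0) to (10.3, 5.9), a distance of √(0.6² + 0.1²) ≈ 0.6.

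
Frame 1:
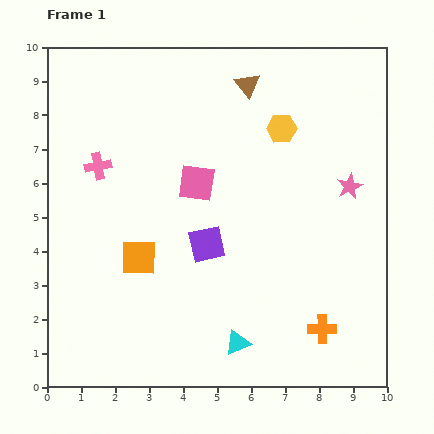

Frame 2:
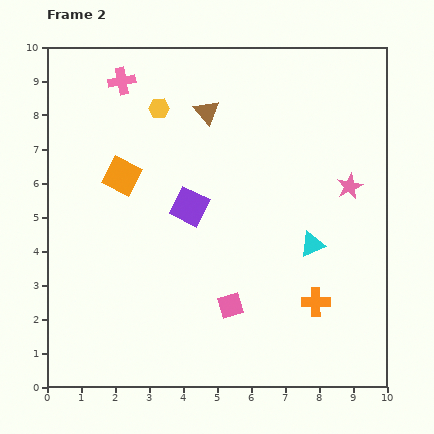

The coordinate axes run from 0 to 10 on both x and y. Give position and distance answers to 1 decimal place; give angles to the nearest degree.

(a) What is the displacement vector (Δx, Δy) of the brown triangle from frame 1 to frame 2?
(-1.2, -0.8)

The brown triangle was at (5.9, 8.9) in frame 1 and (4.7, 8.1) in frame 2.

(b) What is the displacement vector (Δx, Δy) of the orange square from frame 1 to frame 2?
(-0.5, 2.4)

The orange square was at (2.7, 3.8) in frame 1 and (2.2, 6.2) in frame 2.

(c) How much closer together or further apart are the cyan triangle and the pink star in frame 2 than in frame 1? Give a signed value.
-3.7

Distance in frame 1: 5.7. Distance in frame 2: 2.0.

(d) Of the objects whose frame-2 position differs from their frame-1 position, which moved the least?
the orange cross

(moved 0.8)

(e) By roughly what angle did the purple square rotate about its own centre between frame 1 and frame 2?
39° clockwise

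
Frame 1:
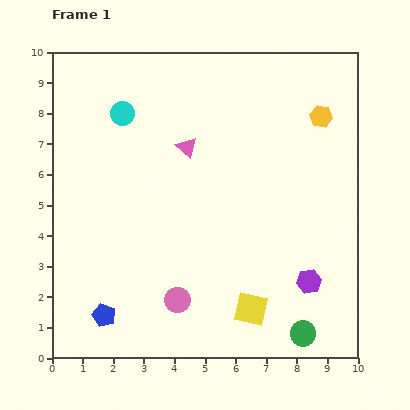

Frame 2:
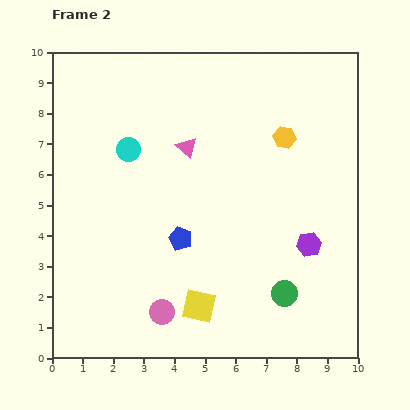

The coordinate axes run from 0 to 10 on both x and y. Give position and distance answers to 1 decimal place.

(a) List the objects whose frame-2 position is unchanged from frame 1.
the pink triangle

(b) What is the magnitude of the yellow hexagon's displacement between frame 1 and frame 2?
1.4

The yellow hexagon moved from (8.8, 7.9) to (7.6, 7.2), a distance of √(1.2² + 0.7²) ≈ 1.4.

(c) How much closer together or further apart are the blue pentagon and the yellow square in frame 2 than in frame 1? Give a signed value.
-2.5

Distance in frame 1: 4.8. Distance in frame 2: 2.3.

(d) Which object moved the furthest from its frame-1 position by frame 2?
the blue pentagon

(moved 3.5; next 1.7)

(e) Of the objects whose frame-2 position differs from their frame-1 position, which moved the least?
the pink circle

(moved 0.6)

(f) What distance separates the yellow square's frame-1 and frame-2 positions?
1.7

The yellow square moved from (6.5, 1.6) to (4.8, 1.7), a distance of √(1.7² + 0.1²) ≈ 1.7.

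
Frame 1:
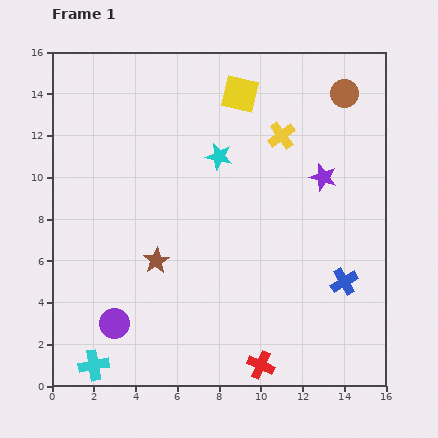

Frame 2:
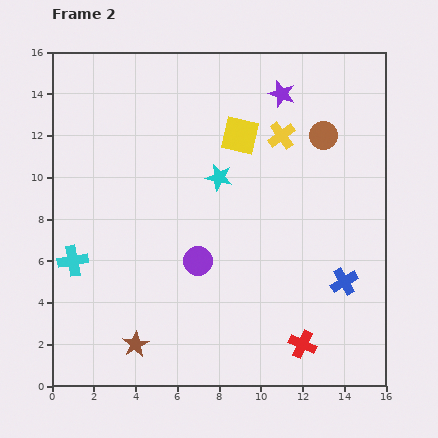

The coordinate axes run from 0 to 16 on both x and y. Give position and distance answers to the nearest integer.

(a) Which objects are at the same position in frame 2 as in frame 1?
the blue cross, the yellow cross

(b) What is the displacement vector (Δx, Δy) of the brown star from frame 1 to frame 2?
(-1, -4)

The brown star was at (5, 6) in frame 1 and (4, 2) in frame 2.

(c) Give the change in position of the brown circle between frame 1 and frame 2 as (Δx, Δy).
(-1, -2)

The brown circle was at (14, 14) in frame 1 and (13, 12) in frame 2.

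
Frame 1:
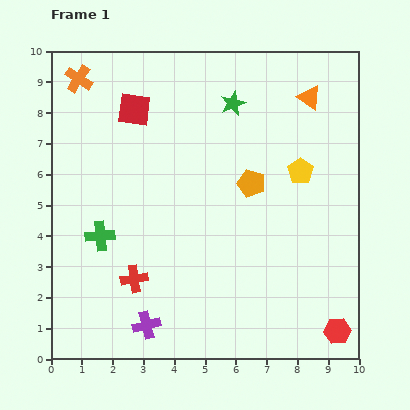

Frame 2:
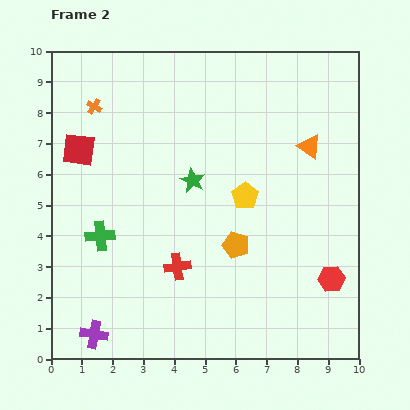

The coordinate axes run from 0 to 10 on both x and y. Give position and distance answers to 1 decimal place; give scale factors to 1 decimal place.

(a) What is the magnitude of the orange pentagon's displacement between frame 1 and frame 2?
2.1

The orange pentagon moved from (6.5, 5.7) to (6.0, 3.7), a distance of √(0.5² + 2.0²) ≈ 2.1.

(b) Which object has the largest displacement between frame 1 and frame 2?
the green star

(moved 2.8; next 2.2)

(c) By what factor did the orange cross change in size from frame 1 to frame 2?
0.6×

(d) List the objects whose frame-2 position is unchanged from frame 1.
the green cross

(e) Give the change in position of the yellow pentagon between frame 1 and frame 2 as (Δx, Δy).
(-1.8, -0.8)

The yellow pentagon was at (8.1, 6.1) in frame 1 and (6.3, 5.3) in frame 2.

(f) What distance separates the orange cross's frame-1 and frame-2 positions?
1.0

The orange cross moved from (0.9, 9.1) to (1.4, 8.2), a distance of √(0.5² + 0.9²) ≈ 1.0.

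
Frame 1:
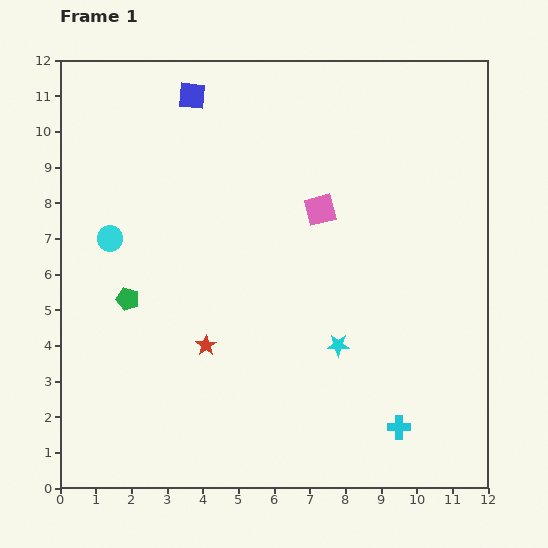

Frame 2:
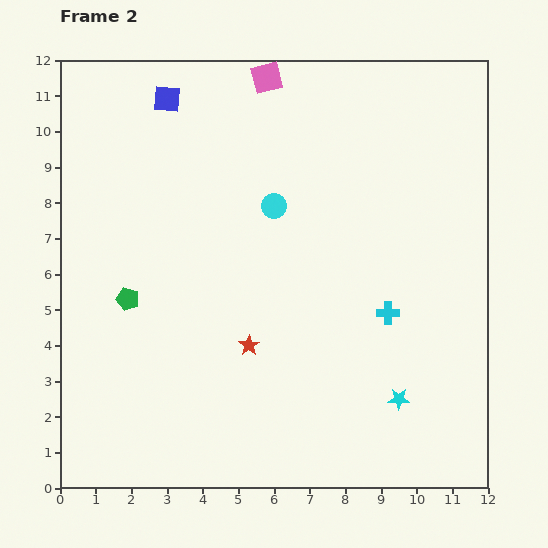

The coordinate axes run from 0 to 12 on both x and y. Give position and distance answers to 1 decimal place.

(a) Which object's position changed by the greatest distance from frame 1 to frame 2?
the cyan circle

(moved 4.7; next 4.0)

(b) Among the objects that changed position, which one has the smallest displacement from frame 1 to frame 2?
the blue square

(moved 0.7)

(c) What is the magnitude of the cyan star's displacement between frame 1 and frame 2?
2.3

The cyan star moved from (7.8, 4.0) to (9.5, 2.5), a distance of √(1.7² + 1.5²) ≈ 2.3.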